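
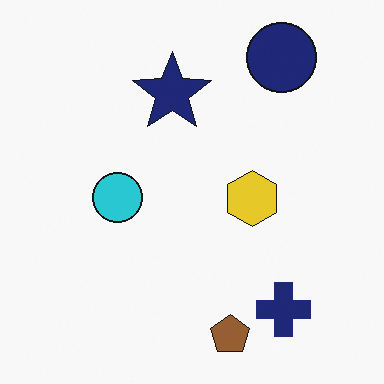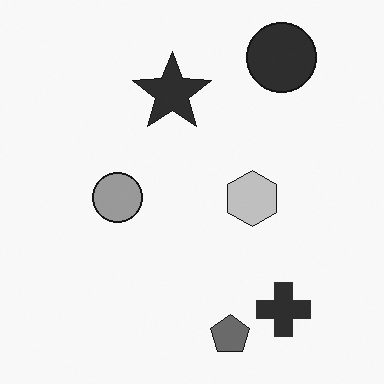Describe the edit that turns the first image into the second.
Converted to grayscale.

All color is removed — every shape is now a shade of grey.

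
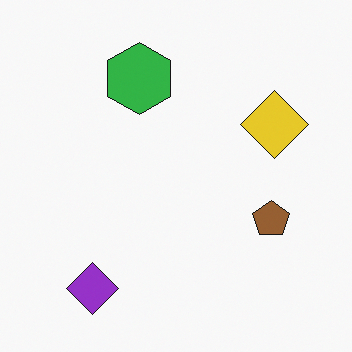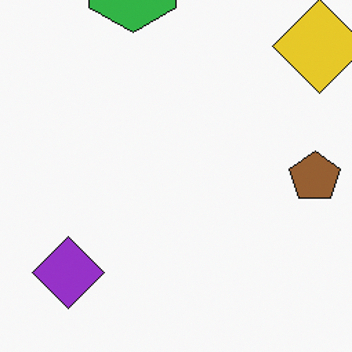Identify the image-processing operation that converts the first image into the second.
This is the original image cropped slightly and scaled back up.

The visible shapes are larger and the field of view is narrower; shapes near the original edges may be partly or wholly outside the frame — a crop-and-rescale.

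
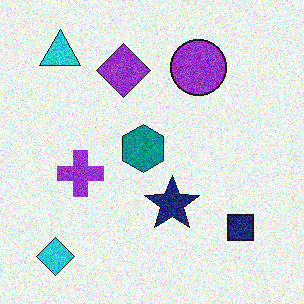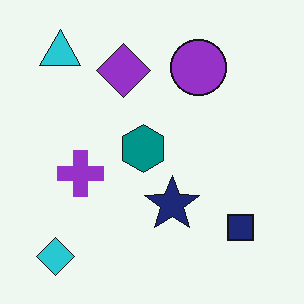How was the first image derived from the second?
This is the original image degraded with visible gaussian noise.

Random speckle covers the whole image, including the flat background.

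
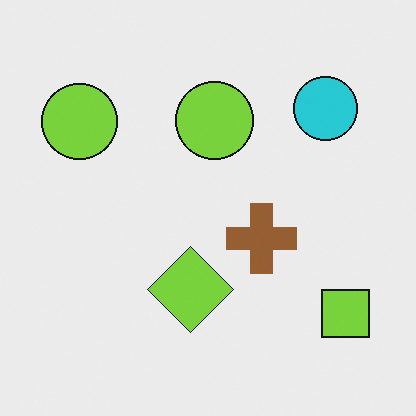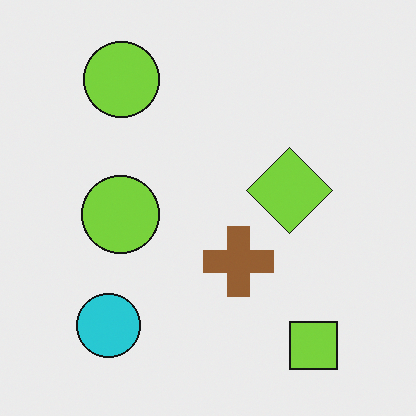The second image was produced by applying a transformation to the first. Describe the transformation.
The transformation is: transposed (reflected across the top-left ↔ bottom-right diagonal).

Shapes have swapped their row and column positions — what was in the top-right is now in the bottom-left — a diagonal reflection.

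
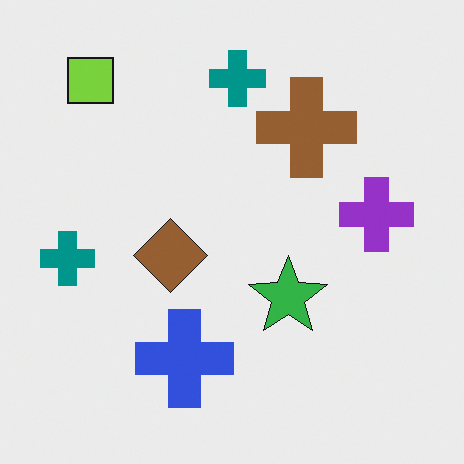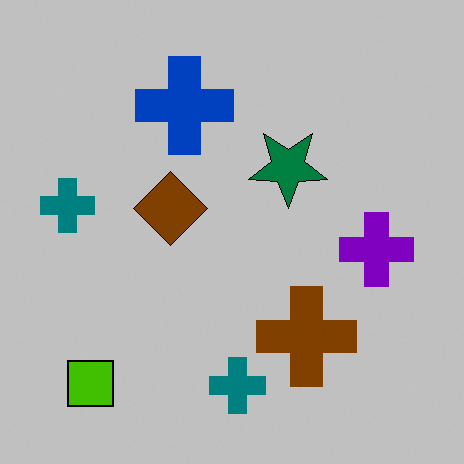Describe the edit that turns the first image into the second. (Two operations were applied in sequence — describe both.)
The second image is the first flipped vertically (top ↔ bottom), then heavily posterized to just a handful of flat colors.

The lime square is in the top-left of the first image and the bottom-left of the second — shapes on opposite sides of the horizontal midline have swapped in a mirror flip. Each flat color has snapped to a coarser quantized level — most visibly, the near-white background has dropped to a flat grey.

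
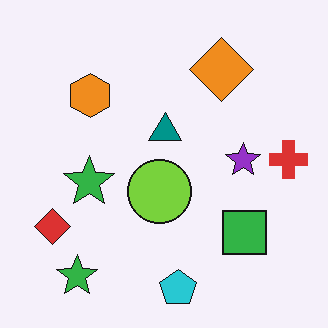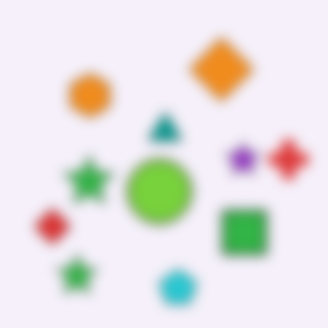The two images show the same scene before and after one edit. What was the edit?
This is the original image heavily blurred.

Shape edges and outlines are uniformly softened across the whole image.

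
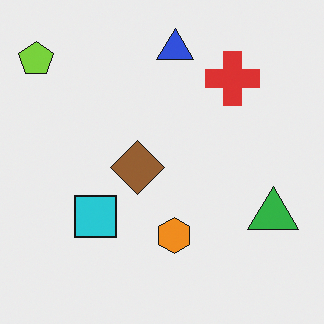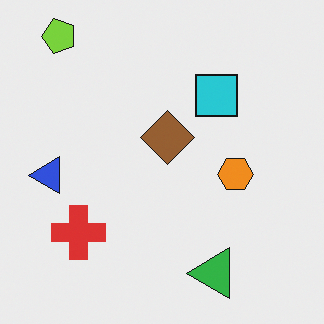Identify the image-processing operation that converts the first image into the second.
This is the original image transposed (reflected across the top-left ↔ bottom-right diagonal).

Shapes have swapped their row and column positions — what was in the top-right is now in the bottom-left — a diagonal reflection.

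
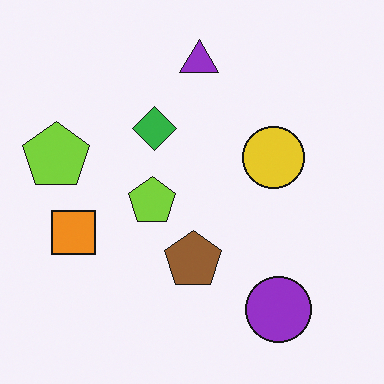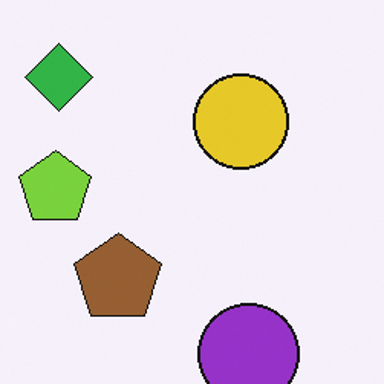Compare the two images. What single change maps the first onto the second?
It was cropped slightly and scaled back up.

The visible shapes are larger and the field of view is narrower; shapes near the original edges may be partly or wholly outside the frame — a crop-and-rescale.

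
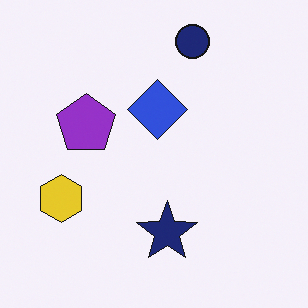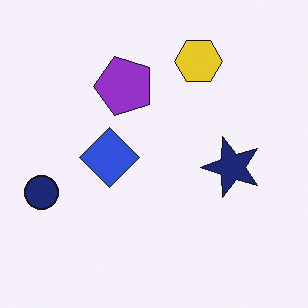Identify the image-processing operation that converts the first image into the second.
Transposed (reflected across the top-left ↔ bottom-right diagonal).

Shapes have swapped their row and column positions — what was in the top-right is now in the bottom-left — a diagonal reflection.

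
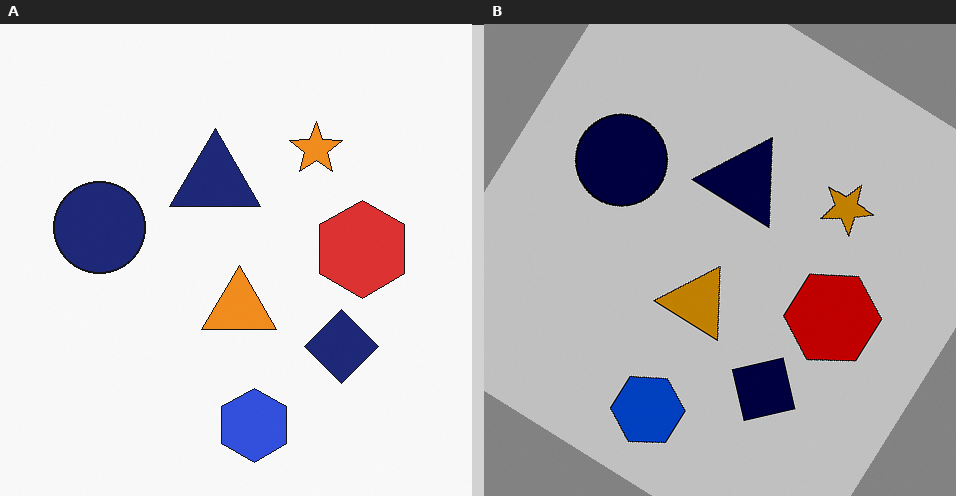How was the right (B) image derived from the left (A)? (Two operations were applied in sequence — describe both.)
The image was aggressively posterized, then rotated clockwise by a large amount — several tens of degrees.

Each flat color has snapped to a coarser quantized level — most visibly, the near-white background has dropped to a flat grey. Every shape is tilted by the same angle and the image corners show triangular fill wedges — a whole-image rotation by a non-right angle.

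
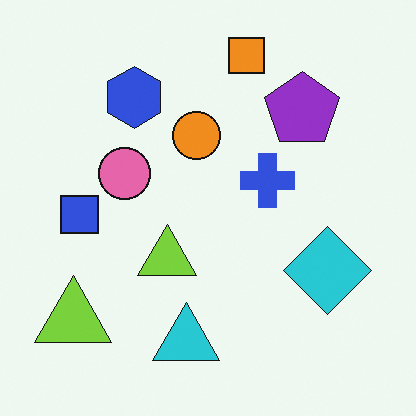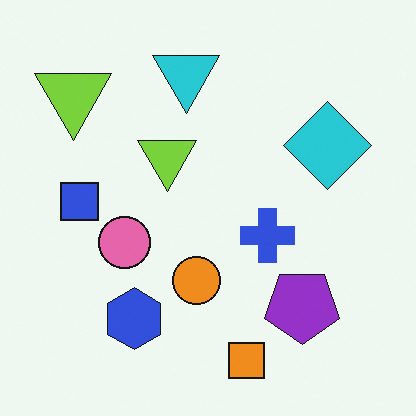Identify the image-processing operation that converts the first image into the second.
The image was flipped vertically (top ↔ bottom).

The orange square is in the top of the first image and the bottom of the second — shapes on opposite sides of the horizontal midline have swapped in a mirror flip.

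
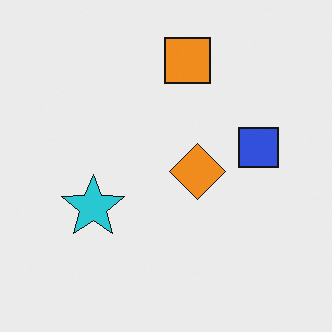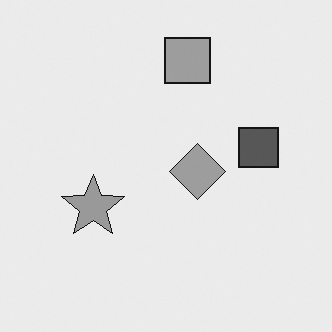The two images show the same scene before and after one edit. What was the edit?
The image was converted to grayscale.

All color is removed — every shape is now a shade of grey.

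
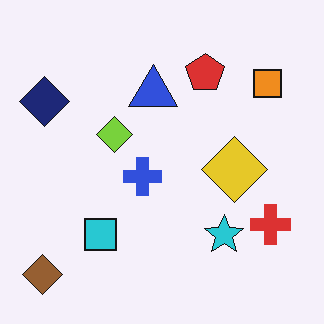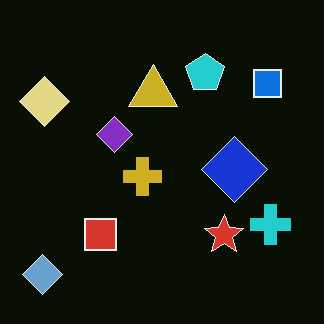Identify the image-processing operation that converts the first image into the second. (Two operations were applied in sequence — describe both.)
It was given moderate JPEG compression, then color-inverted (negative).

Blocky 8×8 compression artifacts appear around shape edges and the flat background shows ringing — characteristic JPEG degradation. The light background has become dark and every shape's color is its complement — a photographic negative.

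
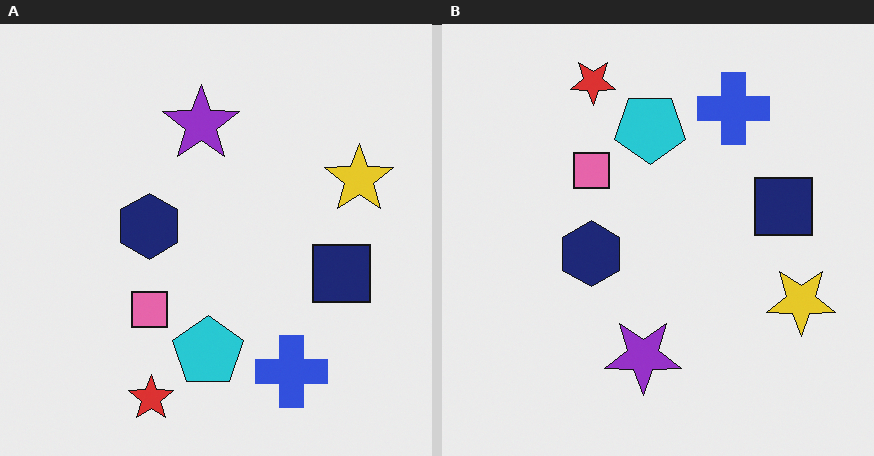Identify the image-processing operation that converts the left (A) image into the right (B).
Flipped vertically (top ↔ bottom).

The red star is in the bottom of the left (A) image and the top of the right (B) — shapes on opposite sides of the horizontal midline have swapped in a mirror flip.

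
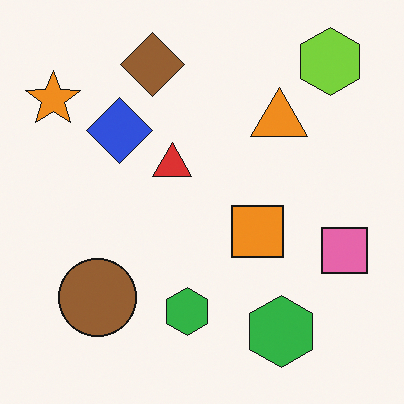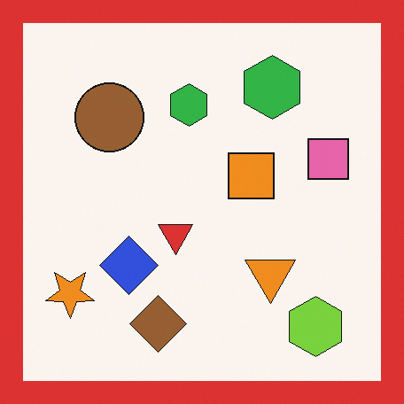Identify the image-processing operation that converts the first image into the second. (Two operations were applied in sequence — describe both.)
The transformation is: flipped vertically (top ↔ bottom), then framed with a red border.

The lime hexagon is in the top-right of the first image and the bottom-right of the second — shapes on opposite sides of the horizontal midline have swapped in a mirror flip. A solid red frame runs around the edge of the second image, with the content slightly shrunk inside it.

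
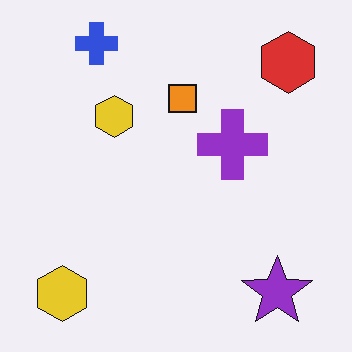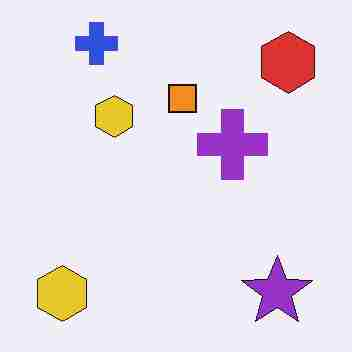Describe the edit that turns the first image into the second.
The second image is the first heavily JPEG-compressed with obvious blocking artifacts.

Blocky 8×8 compression artifacts appear around shape edges and the flat background shows ringing — characteristic JPEG degradation.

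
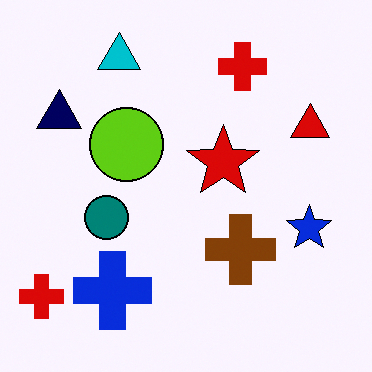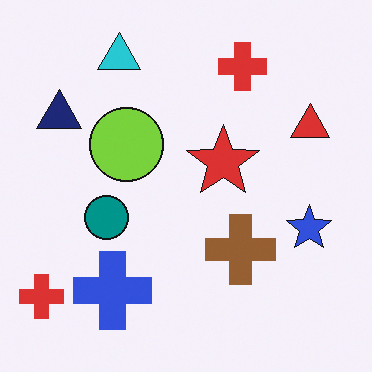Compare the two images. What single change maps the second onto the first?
Given slightly increased contrast.

Tones are pushed away from mid-grey across the whole image — a global contrast change.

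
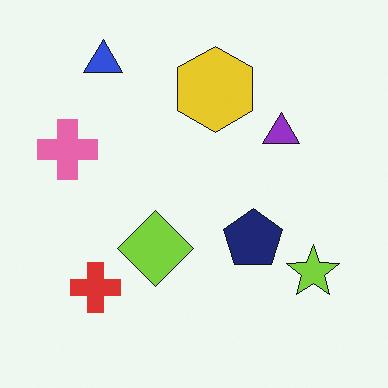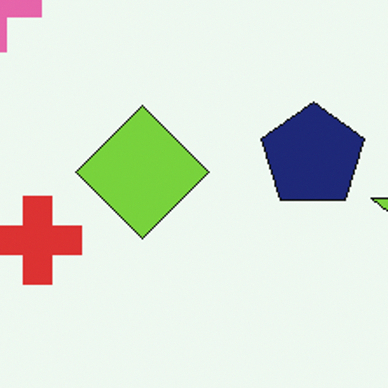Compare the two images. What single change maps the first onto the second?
The transformation is: cropped tightly and scaled back up.

The visible shapes are larger and the field of view is narrower; shapes near the original edges may be partly or wholly outside the frame — a crop-and-rescale.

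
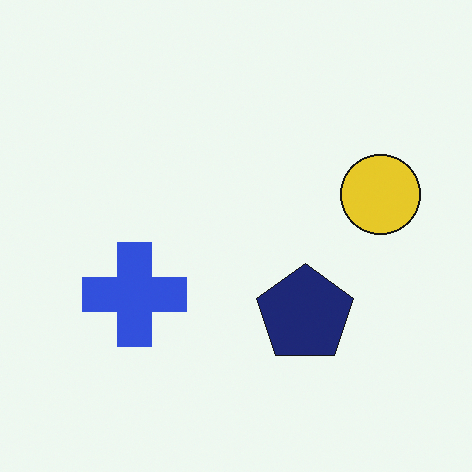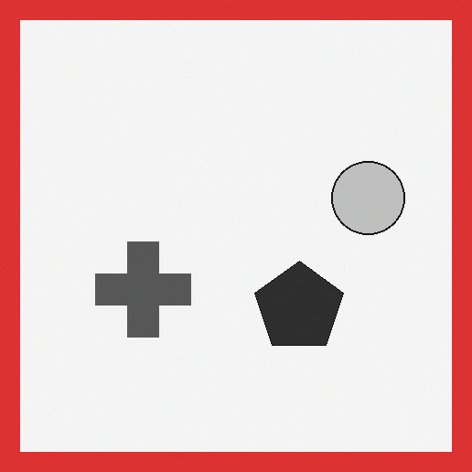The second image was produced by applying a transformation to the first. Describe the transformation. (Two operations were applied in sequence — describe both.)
The image was converted to grayscale, then framed with a red border.

All color is removed — every shape is now a shade of grey. A solid red frame runs around the edge of the second image, with the content slightly shrunk inside it.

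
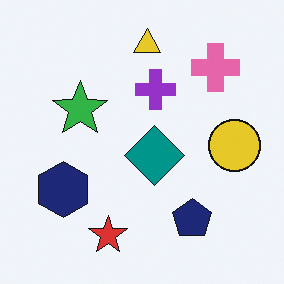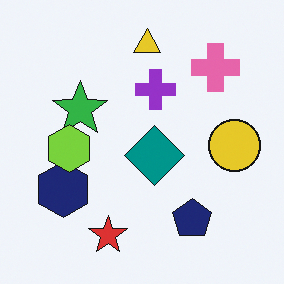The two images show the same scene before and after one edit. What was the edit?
Overlaid with an additional lime hexagon.

A lime hexagon appears in the second image that is absent from the first.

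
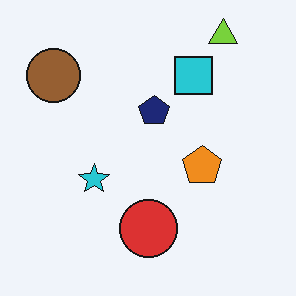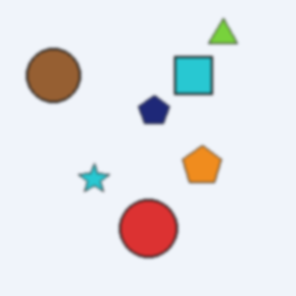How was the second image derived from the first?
The second image is the first lightly blurred.

Shape edges and outlines are uniformly softened across the whole image.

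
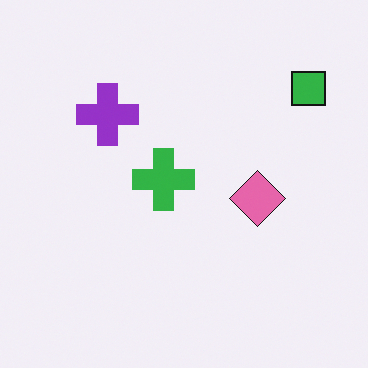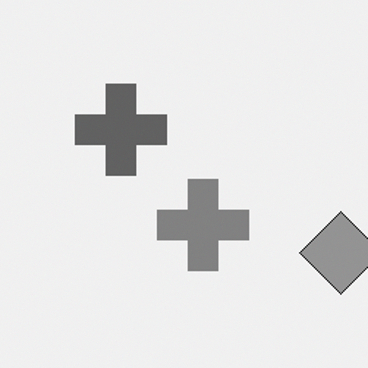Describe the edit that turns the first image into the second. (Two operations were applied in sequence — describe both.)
Converted to grayscale, then cropped slightly and scaled back up.

All color is removed — every shape is now a shade of grey. The visible shapes are larger and the field of view is narrower; shapes near the original edges may be partly or wholly outside the frame — a crop-and-rescale.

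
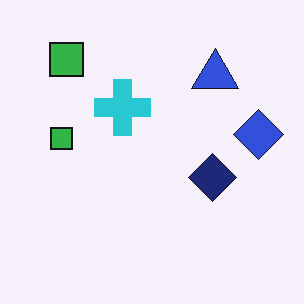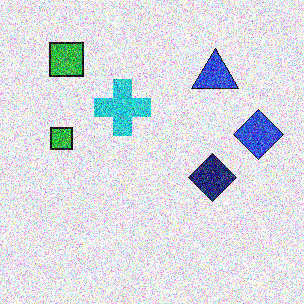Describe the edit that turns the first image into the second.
It was degraded with heavy additive noise.

Random speckle covers the whole image, including the flat background.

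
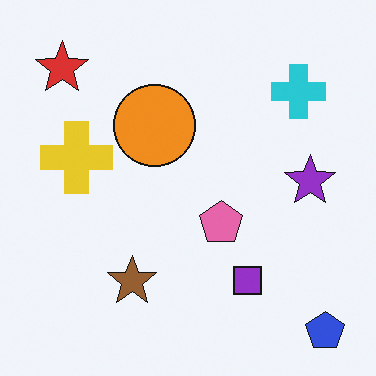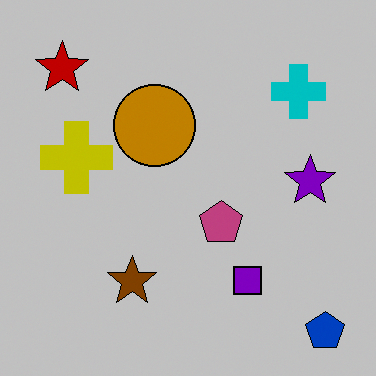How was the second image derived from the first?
The image was aggressively posterized.

Each flat color has snapped to a coarser quantized level — most visibly, the near-white background has dropped to a flat grey.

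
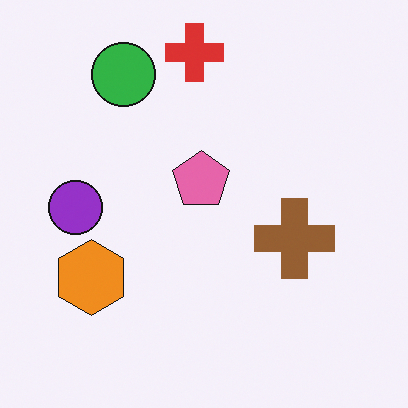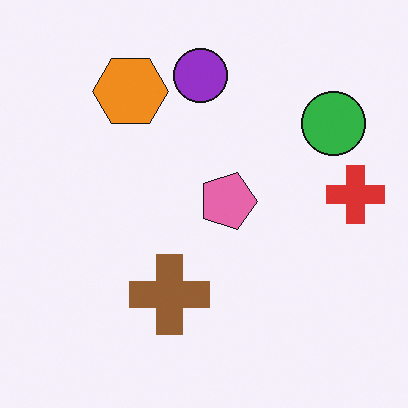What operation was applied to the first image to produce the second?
Rotated 90° clockwise.

The green circle sits in the top-left of the first image and the top-right of the second — consistent with a whole-image 90° clockwise rotation.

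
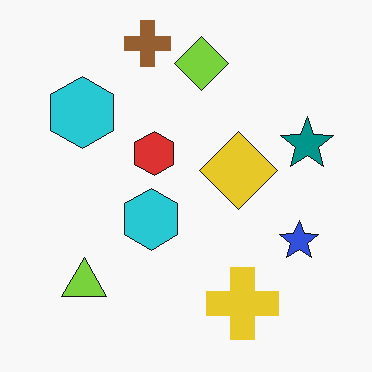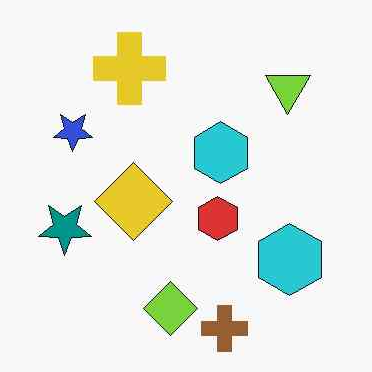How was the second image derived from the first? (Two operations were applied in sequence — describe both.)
The transformation is: JPEG-compressed with visible artifacts, then rotated 180°.

Blocky 8×8 compression artifacts appear around shape edges and the flat background shows ringing — characteristic JPEG degradation. The brown cross sits in the top of the first image and the bottom of the second — consistent with a whole-image 180° rotation.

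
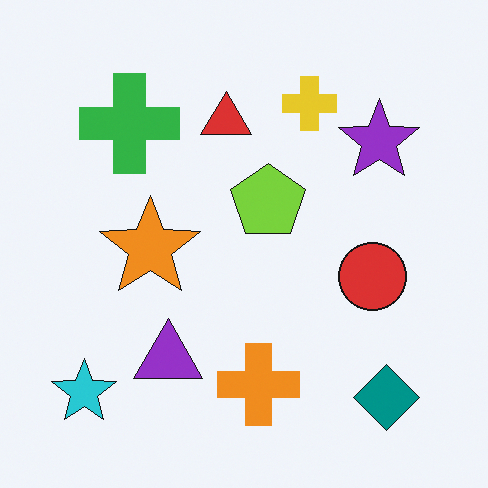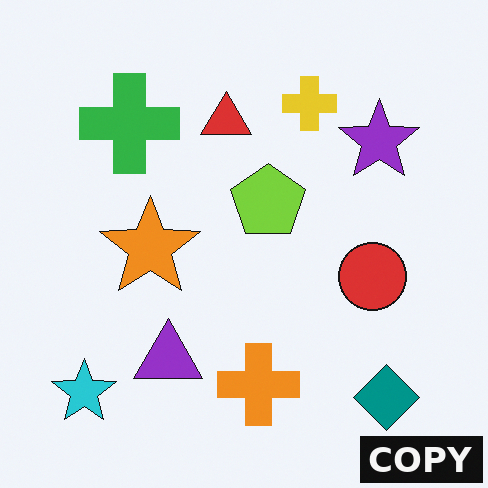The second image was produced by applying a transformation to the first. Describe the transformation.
This is the original image watermarked with the text "COPY" in the lower-right corner.

A dark label reading "COPY" appears in the lower-right corner.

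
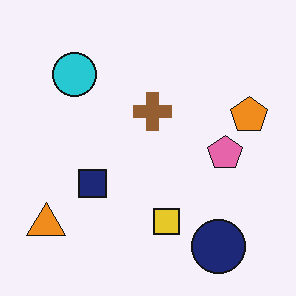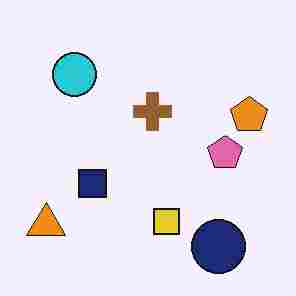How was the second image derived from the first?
Heavily JPEG-compressed with obvious blocking artifacts.

Blocky 8×8 compression artifacts appear around shape edges and the flat background shows ringing — characteristic JPEG degradation.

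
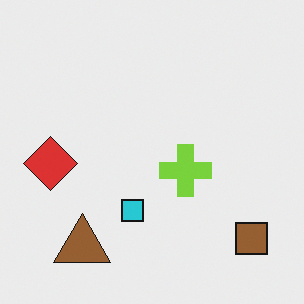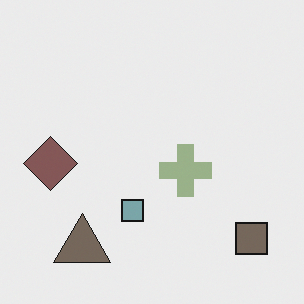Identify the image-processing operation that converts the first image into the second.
The transformation is: made much more muted (saturation change).

All colors are more muted and greyish — a global saturation change.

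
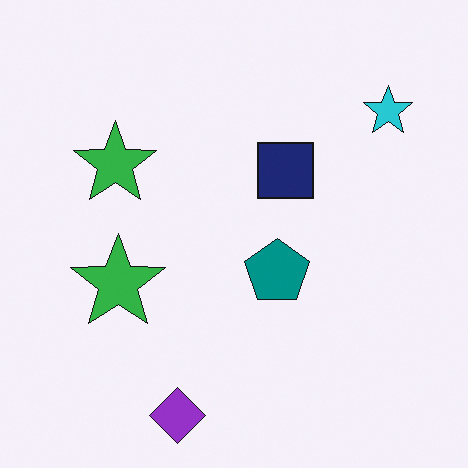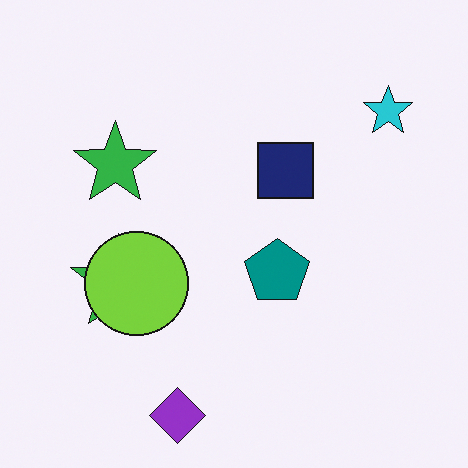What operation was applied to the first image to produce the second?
The second image is the first overlaid with an additional lime circle.

A lime circle appears in the second image that is absent from the first.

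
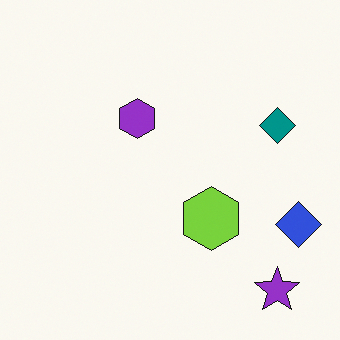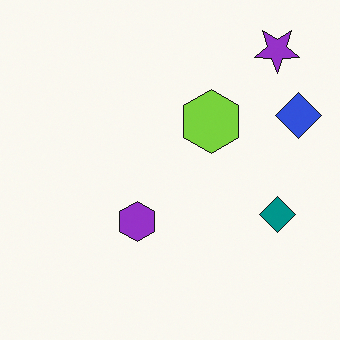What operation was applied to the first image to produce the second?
Flipped vertically (top ↔ bottom).

The purple star is in the bottom-right of the first image and the top-right of the second — shapes on opposite sides of the horizontal midline have swapped in a mirror flip.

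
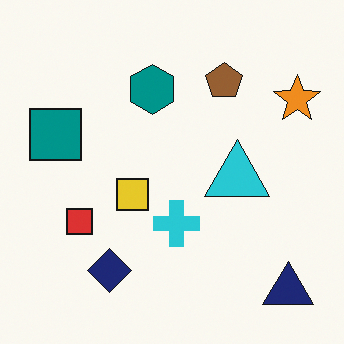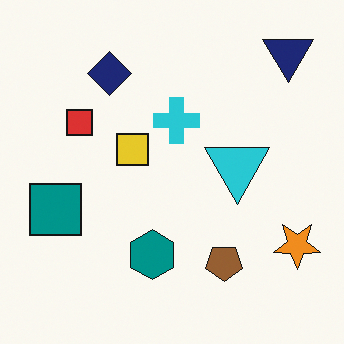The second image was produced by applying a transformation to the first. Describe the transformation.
The transformation is: flipped vertically (top ↔ bottom).

The navy triangle is in the bottom-right of the first image and the top-right of the second — shapes on opposite sides of the horizontal midline have swapped in a mirror flip.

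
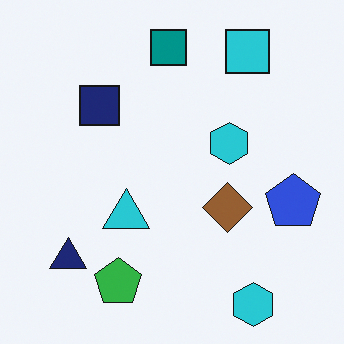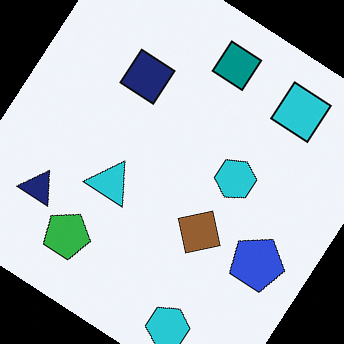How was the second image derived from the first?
The second image is the first rotated clockwise by a large amount — several tens of degrees.

Every shape is tilted by the same angle and the image corners show triangular fill wedges — a whole-image rotation by a non-right angle.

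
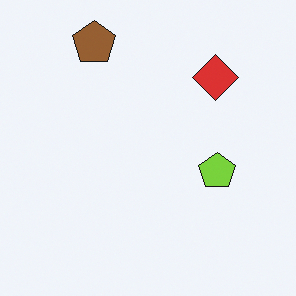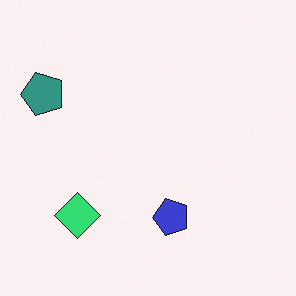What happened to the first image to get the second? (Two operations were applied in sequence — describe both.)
This is the original image hue-shifted by a moderate amount, then transposed (reflected across the top-left ↔ bottom-right diagonal).

Every shape's color has rotated by the same amount around the hue wheel — a uniform hue shift. Shapes have swapped their row and column positions — what was in the top-right is now in the bottom-left — a diagonal reflection.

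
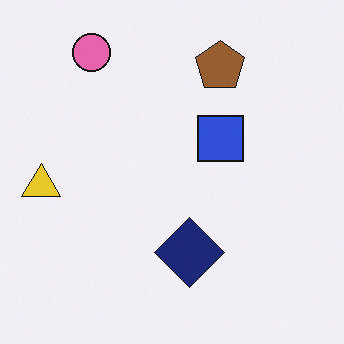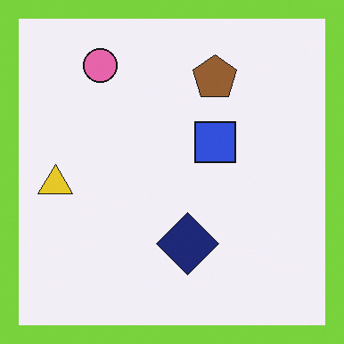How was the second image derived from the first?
The second image is the first framed with a lime border.

A solid lime frame runs around the edge of the second image, with the content slightly shrunk inside it.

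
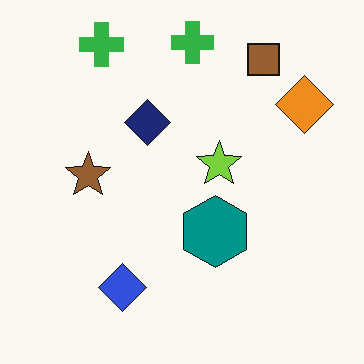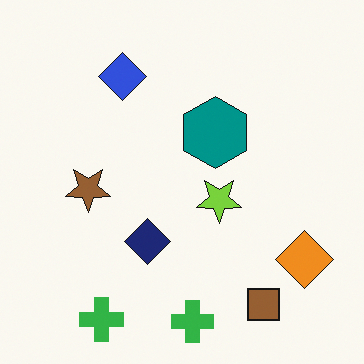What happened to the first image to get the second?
The image was flipped vertically (top ↔ bottom).

The brown square is in the top-right of the first image and the bottom-right of the second — shapes on opposite sides of the horizontal midline have swapped in a mirror flip.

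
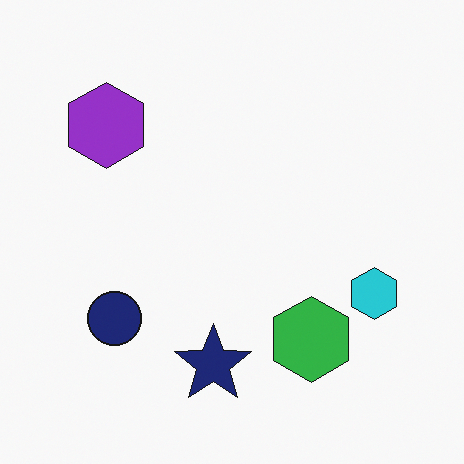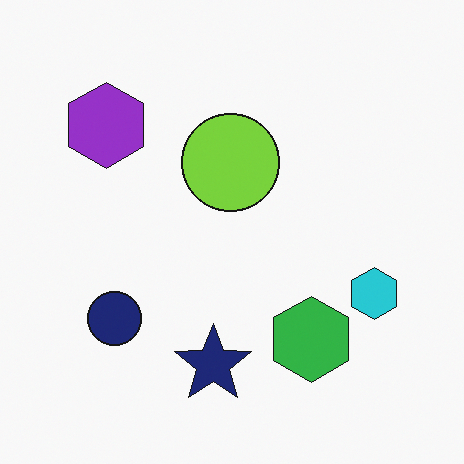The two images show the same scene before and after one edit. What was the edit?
Overlaid with an additional lime circle.

A lime circle appears in the second image that is absent from the first.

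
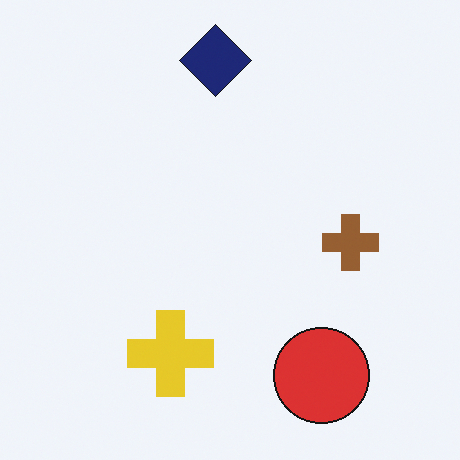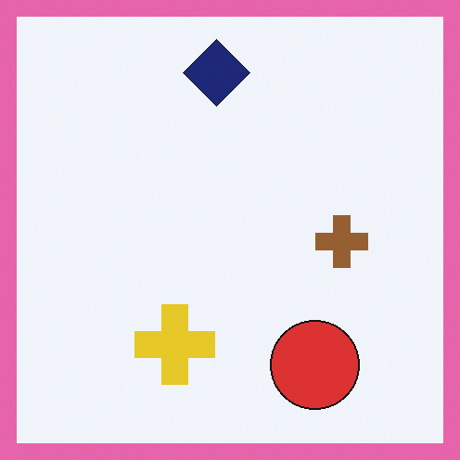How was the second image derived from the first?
The transformation is: framed with a pink border.

A solid pink frame runs around the edge of the second image, with the content slightly shrunk inside it.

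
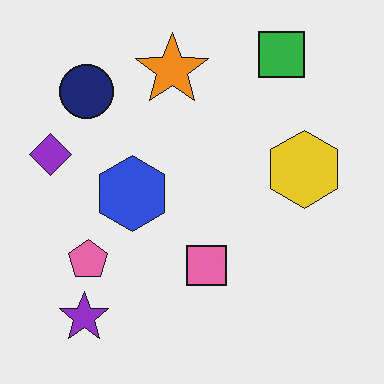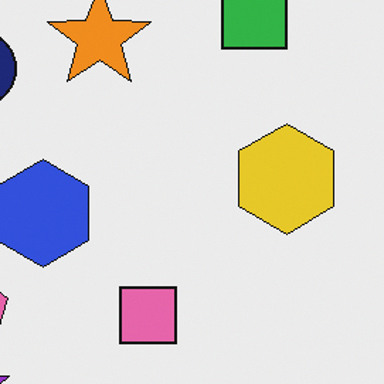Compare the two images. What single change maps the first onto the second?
Cropped slightly and scaled back up.

The visible shapes are larger and the field of view is narrower; shapes near the original edges may be partly or wholly outside the frame — a crop-and-rescale.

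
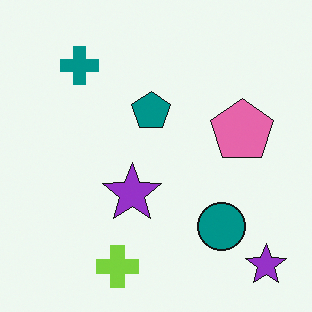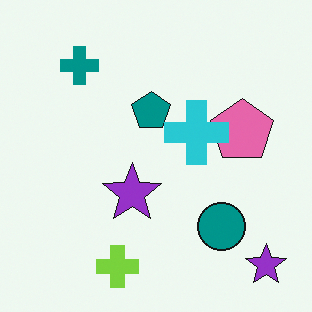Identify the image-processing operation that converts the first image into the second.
The image was overlaid with an additional cyan cross.

A cyan cross appears in the second image that is absent from the first.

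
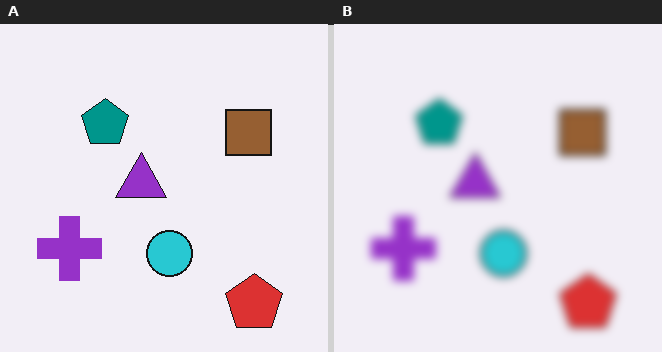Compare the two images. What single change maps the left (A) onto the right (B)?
Noticeably gaussian-blurred.

Shape edges and outlines are uniformly softened across the whole image.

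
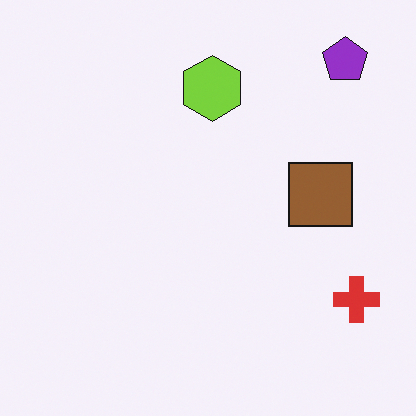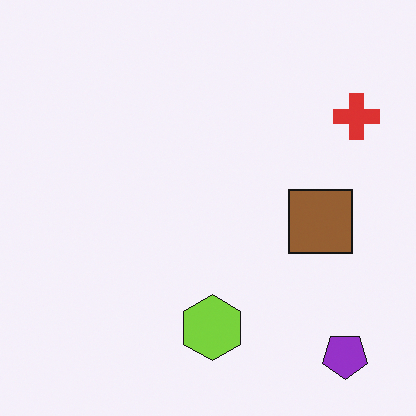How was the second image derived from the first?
Flipped vertically (top ↔ bottom).

The purple pentagon is in the top-right of the first image and the bottom-right of the second — shapes on opposite sides of the horizontal midline have swapped in a mirror flip.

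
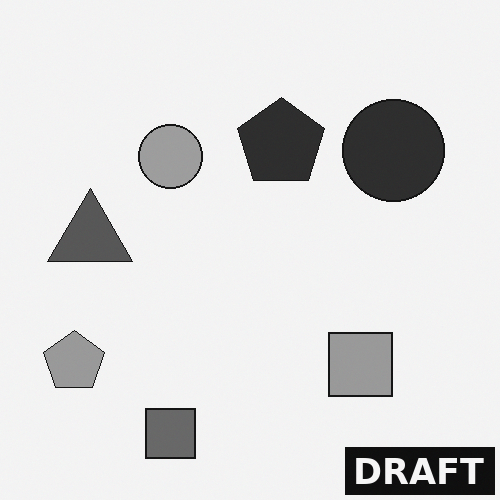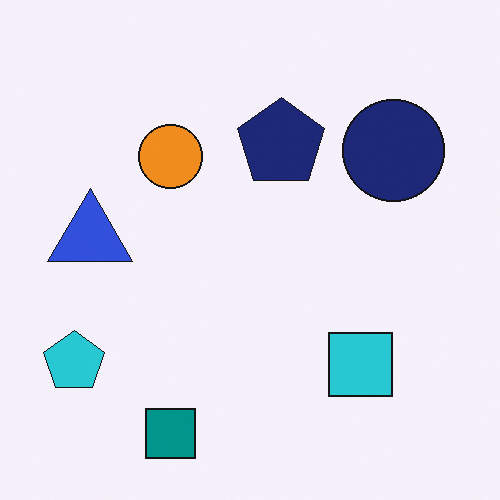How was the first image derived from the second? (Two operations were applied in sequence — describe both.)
The first image is the second converted to grayscale, then watermarked with the text "DRAFT" in the lower-right corner.

All color is removed — every shape is now a shade of grey. A dark label reading "DRAFT" appears in the lower-right corner.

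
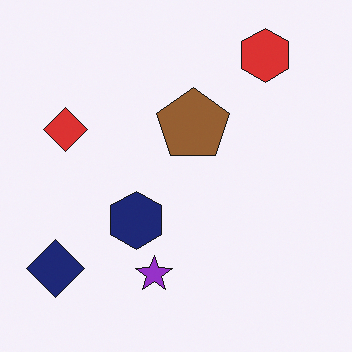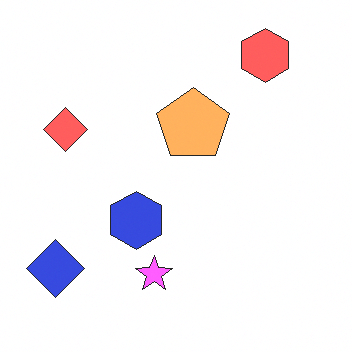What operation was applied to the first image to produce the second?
Noticeably brightened.

Every pixel — background and shapes alike — is uniformly brightened.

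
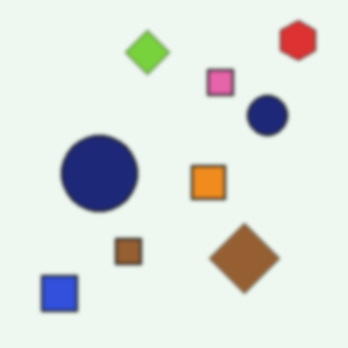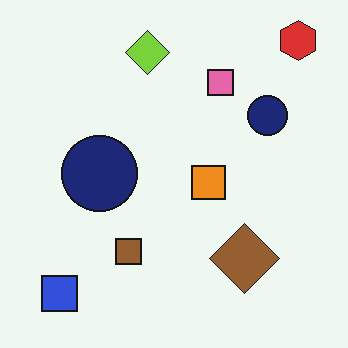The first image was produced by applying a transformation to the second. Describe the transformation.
It was given a subtle gaussian blur.

Shape edges and outlines are uniformly softened across the whole image.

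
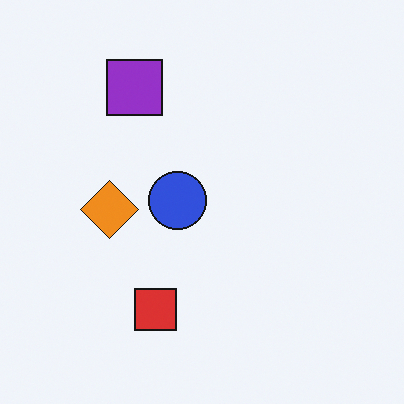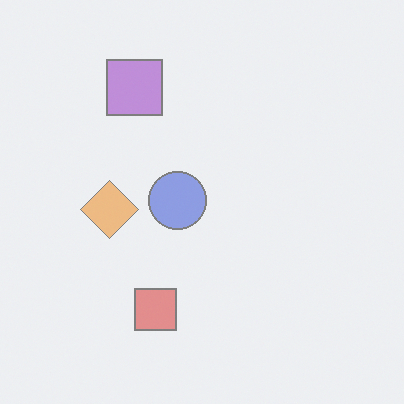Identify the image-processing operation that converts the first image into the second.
Given much lower contrast.

Tones are pushed toward mid-grey across the whole image — a global contrast change.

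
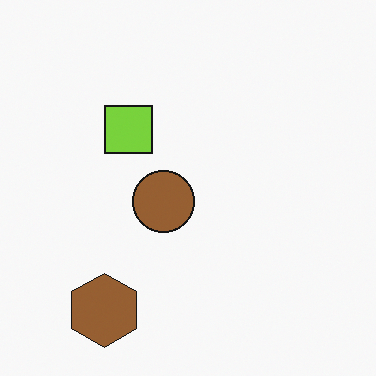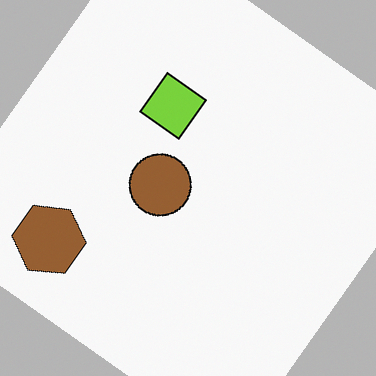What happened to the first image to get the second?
The second image is the first rotated clockwise by a large amount — several tens of degrees.

Every shape is tilted by the same angle and the image corners show triangular fill wedges — a whole-image rotation by a non-right angle.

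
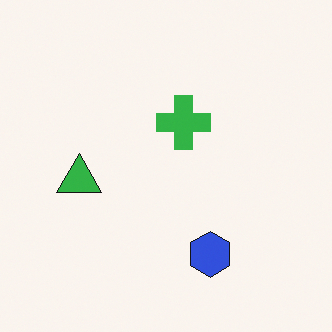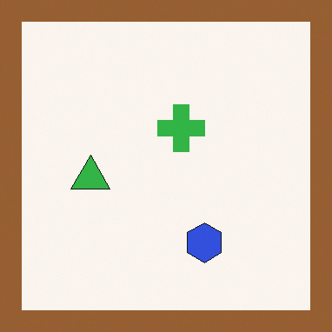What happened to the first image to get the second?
The image was framed with a brown border.

A solid brown frame runs around the edge of the second image, with the content slightly shrunk inside it.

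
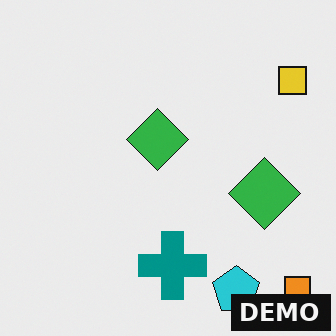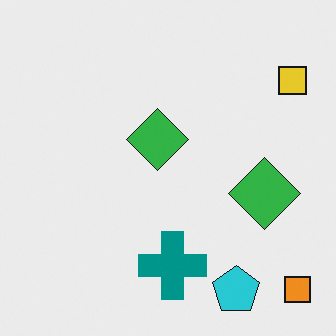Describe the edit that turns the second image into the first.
The first image is the second watermarked with the text "DEMO" in the lower-right corner.

A dark label reading "DEMO" appears in the lower-right corner.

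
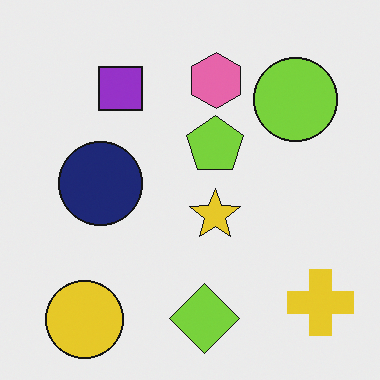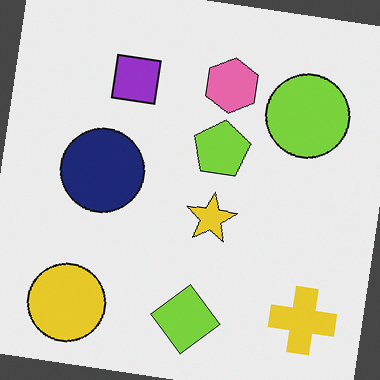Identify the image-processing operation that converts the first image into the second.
The second image is the first rotated clockwise by a small amount.

Every shape is tilted by the same angle and the image corners show triangular fill wedges — a whole-image rotation by a non-right angle.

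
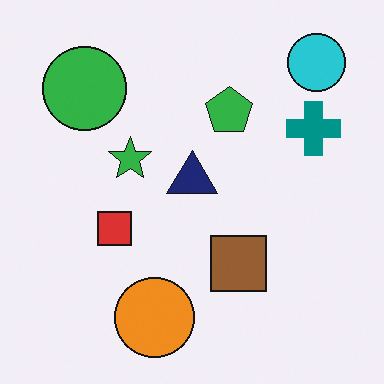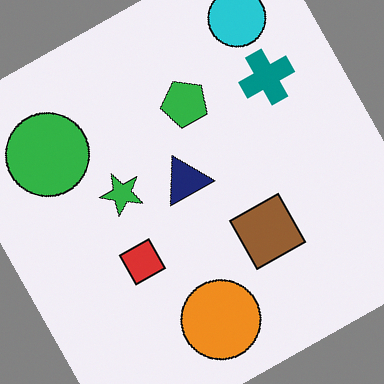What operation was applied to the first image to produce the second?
Rotated counter-clockwise by a moderate amount.

Every shape is tilted by the same angle and the image corners show triangular fill wedges — a whole-image rotation by a non-right angle.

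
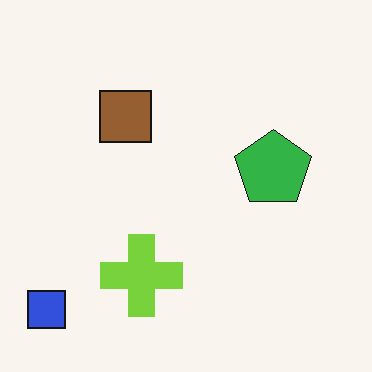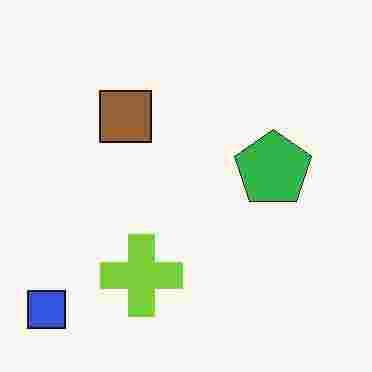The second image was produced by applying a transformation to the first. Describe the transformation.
The image was heavily JPEG-compressed with obvious blocking artifacts.

Blocky 8×8 compression artifacts appear around shape edges and the flat background shows ringing — characteristic JPEG degradation.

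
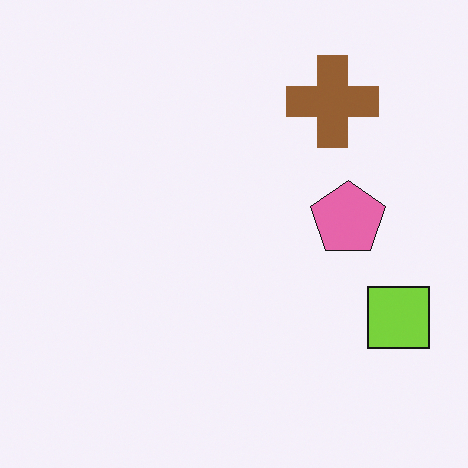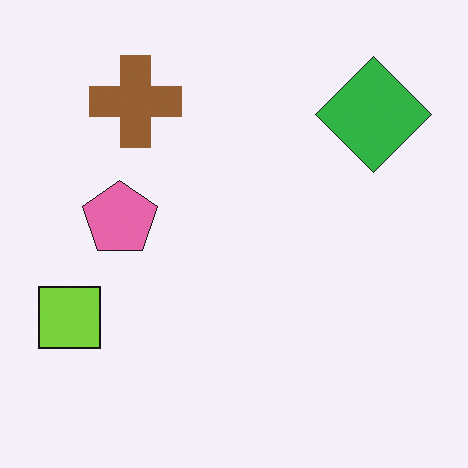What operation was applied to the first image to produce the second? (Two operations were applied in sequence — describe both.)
The second image is the first flipped horizontally (left ↔ right), then overlaid with an additional green diamond.

The lime square is in the bottom-right of the first image and the bottom-left of the second — shapes on opposite sides of the vertical midline have swapped in a mirror flip. A green diamond appears in the second image that is absent from the first.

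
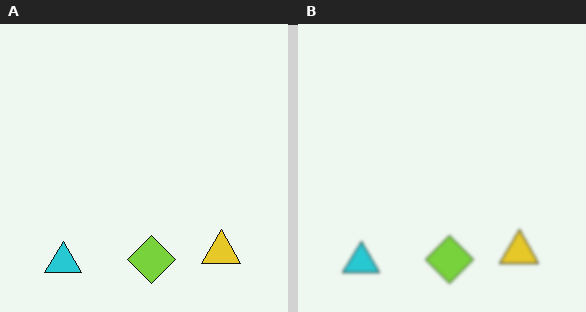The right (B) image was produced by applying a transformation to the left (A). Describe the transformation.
It was given a subtle gaussian blur.

Shape edges and outlines are uniformly softened across the whole image.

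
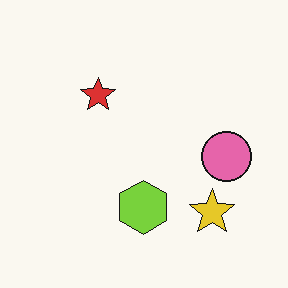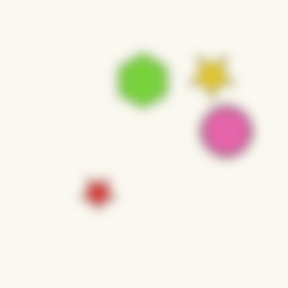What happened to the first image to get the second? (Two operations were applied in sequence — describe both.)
It was heavily blurred, then flipped vertically (top ↔ bottom).

Shape edges and outlines are uniformly softened across the whole image. The yellow star is in the bottom-right of the first image and the top-right of the second — shapes on opposite sides of the horizontal midline have swapped in a mirror flip.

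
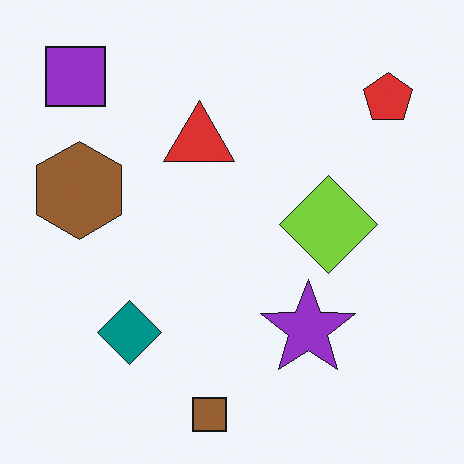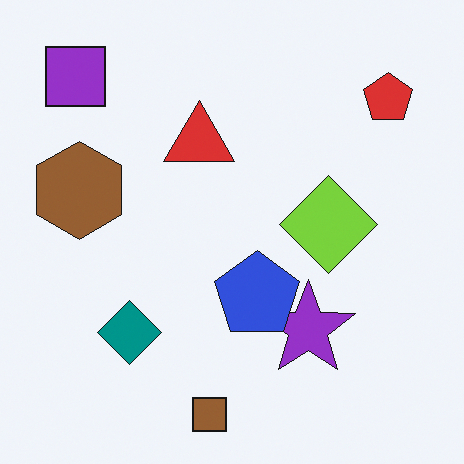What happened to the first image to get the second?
The second image is the first overlaid with an additional blue pentagon.

A blue pentagon appears in the second image that is absent from the first.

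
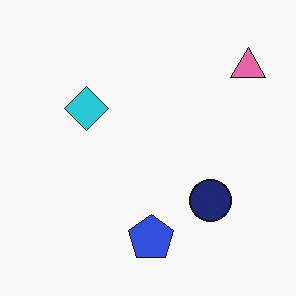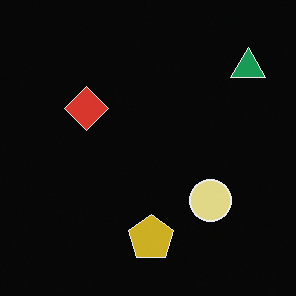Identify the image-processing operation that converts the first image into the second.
It was color-inverted (negative).

The light background has become dark and every shape's color is its complement — a photographic negative.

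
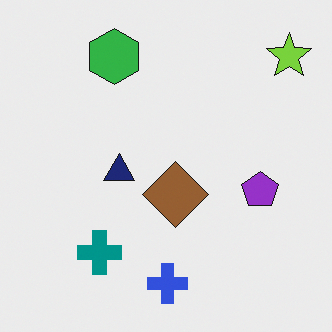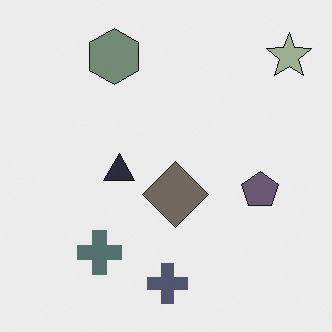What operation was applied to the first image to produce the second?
The second image is the first made much more muted (saturation change).

All colors are more muted and greyish — a global saturation change.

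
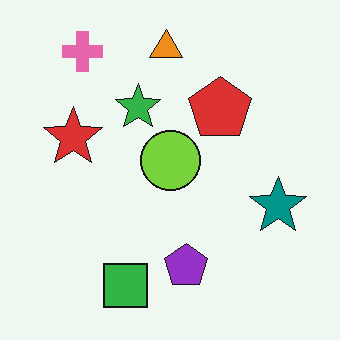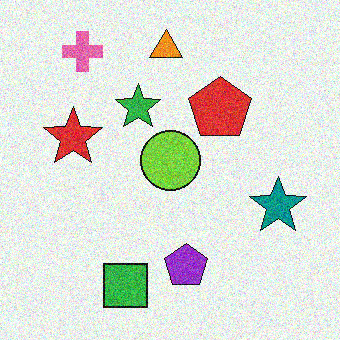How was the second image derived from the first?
Degraded with moderate additive noise.

Random speckle covers the whole image, including the flat background.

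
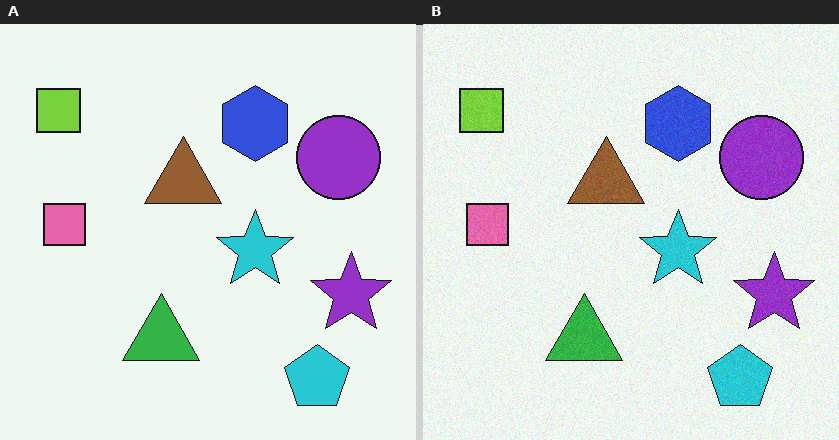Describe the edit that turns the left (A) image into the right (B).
It was degraded with light additive noise.

Random speckle covers the whole image, including the flat background.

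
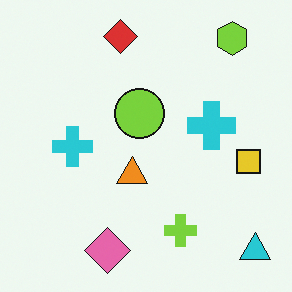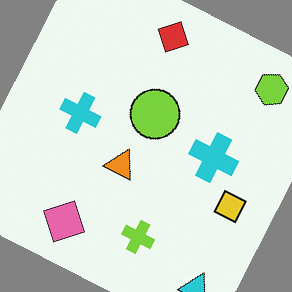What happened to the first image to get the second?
Rotated clockwise by a moderate amount.

Every shape is tilted by the same angle and the image corners show triangular fill wedges — a whole-image rotation by a non-right angle.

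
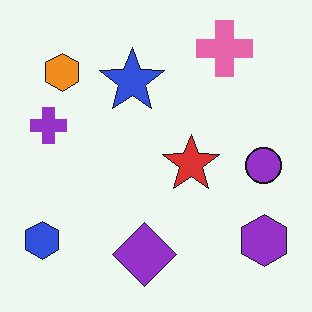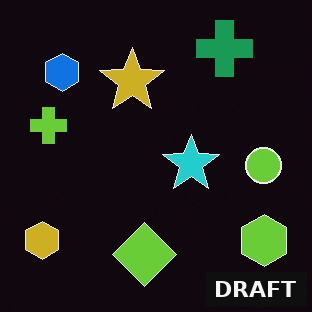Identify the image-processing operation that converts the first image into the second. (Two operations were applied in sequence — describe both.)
The second image is the first color-inverted (negative), then watermarked with the text "DRAFT" in the lower-right corner.

The light background has become dark and every shape's color is its complement — a photographic negative. A dark label reading "DRAFT" appears in the lower-right corner.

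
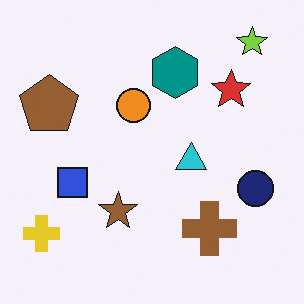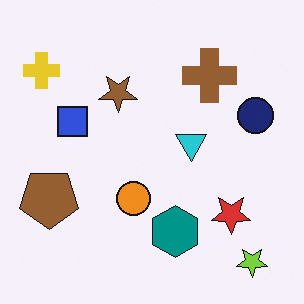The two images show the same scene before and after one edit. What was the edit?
Flipped vertically (top ↔ bottom).

The lime star is in the top-right of the first image and the bottom-right of the second — shapes on opposite sides of the horizontal midline have swapped in a mirror flip.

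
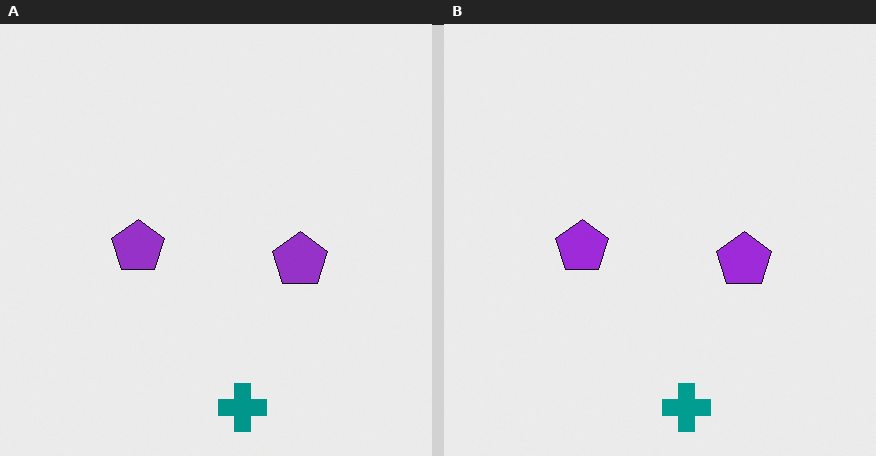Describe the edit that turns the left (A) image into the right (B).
This is the original image slightly oversaturated.

All colors are more vivid — a global saturation change.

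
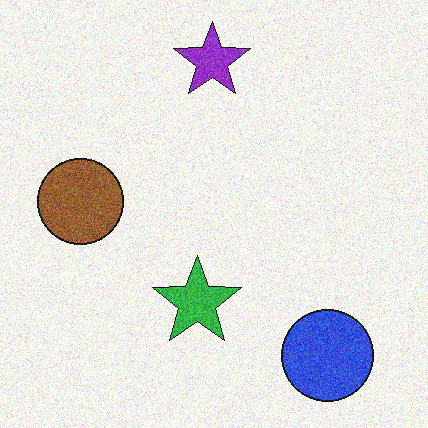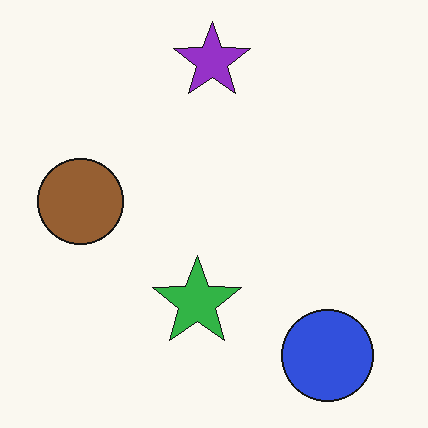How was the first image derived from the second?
The transformation is: degraded with visible gaussian noise.

Random speckle covers the whole image, including the flat background.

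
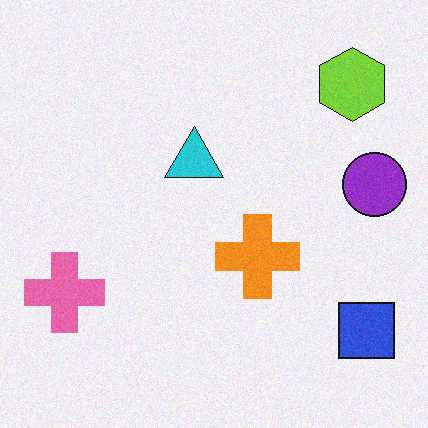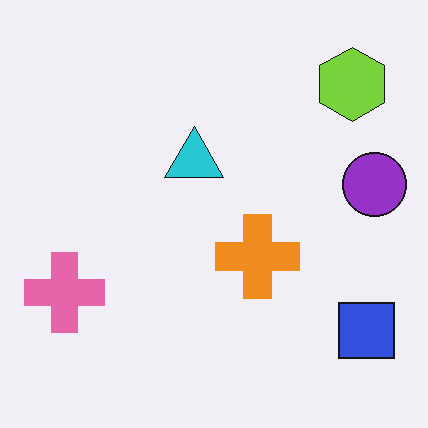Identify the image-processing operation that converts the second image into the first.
The first image is the second degraded with a light layer of grain.

Random speckle covers the whole image, including the flat background.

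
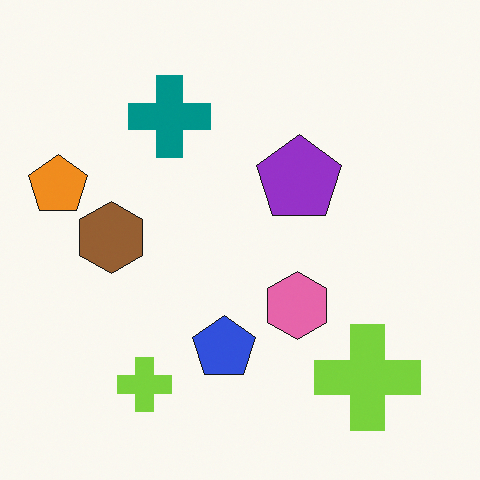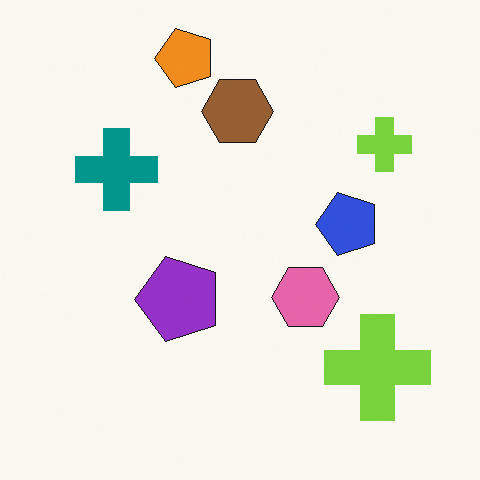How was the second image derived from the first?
The transformation is: transposed (reflected across the top-left ↔ bottom-right diagonal).

Shapes have swapped their row and column positions — what was in the top-right is now in the bottom-left — a diagonal reflection.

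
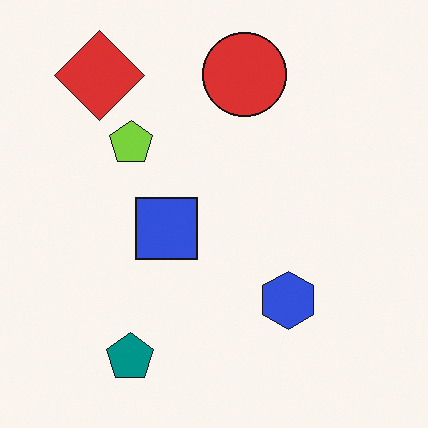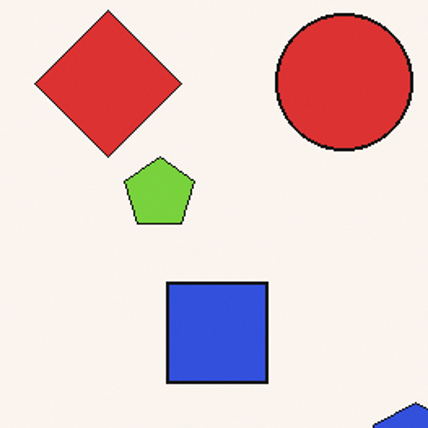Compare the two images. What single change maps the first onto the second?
This is the original image cropped to a noticeably smaller region and rescaled.

The visible shapes are larger and the field of view is narrower; shapes near the original edges may be partly or wholly outside the frame — a crop-and-rescale.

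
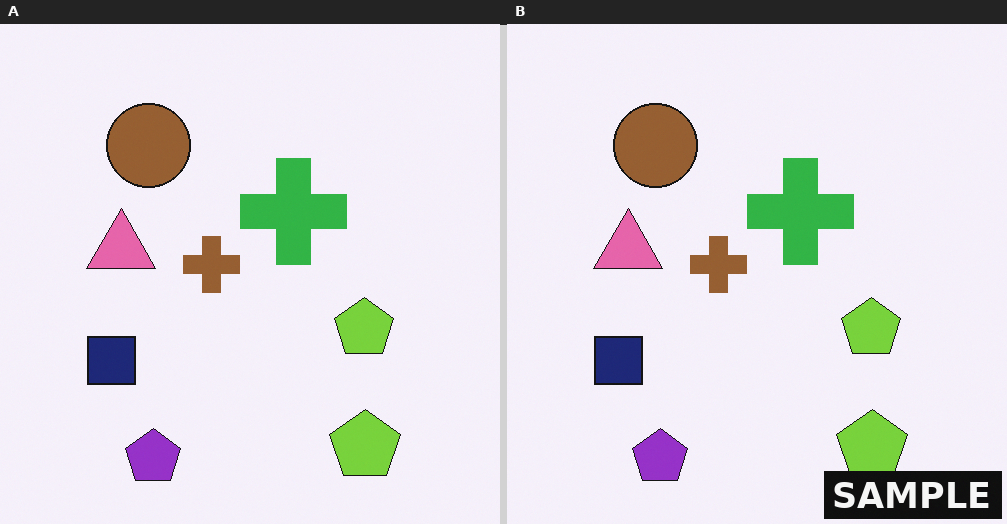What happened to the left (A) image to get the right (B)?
Watermarked with the text "SAMPLE" in the lower-right corner.

A dark label reading "SAMPLE" appears in the lower-right corner.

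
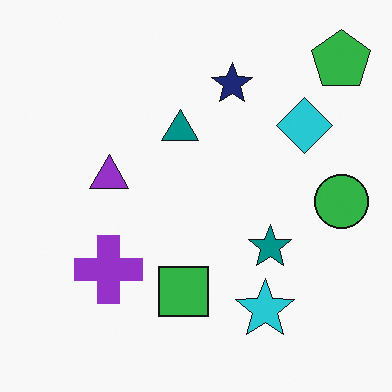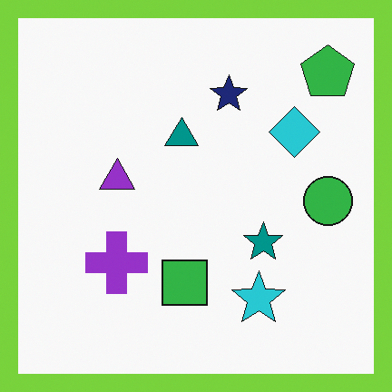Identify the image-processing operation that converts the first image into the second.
The transformation is: framed with a lime border.

A solid lime frame runs around the edge of the second image, with the content slightly shrunk inside it.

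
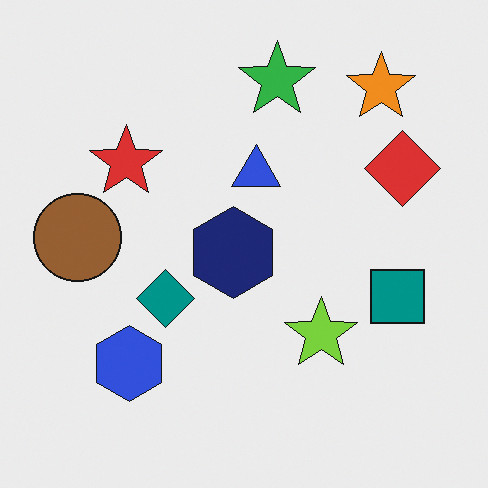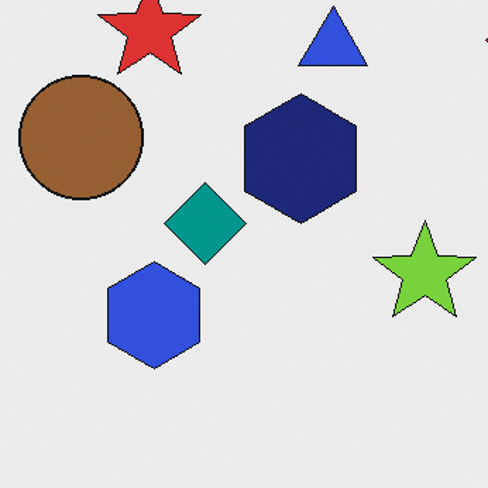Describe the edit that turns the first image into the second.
Cropped to a modestly smaller region and rescaled.

The visible shapes are larger and the field of view is narrower; shapes near the original edges may be partly or wholly outside the frame — a crop-and-rescale.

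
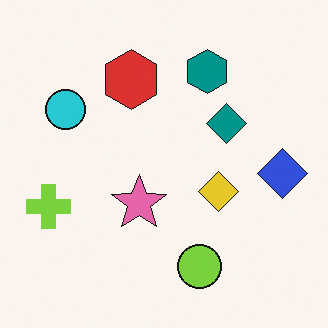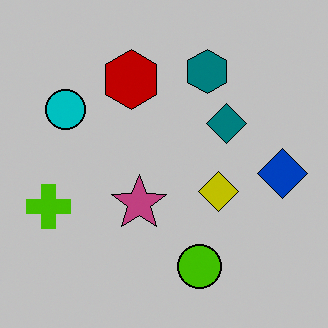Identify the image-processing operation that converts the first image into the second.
The second image is the first heavily posterized to just a handful of flat colors.

Each flat color has snapped to a coarser quantized level — most visibly, the near-white background has dropped to a flat grey.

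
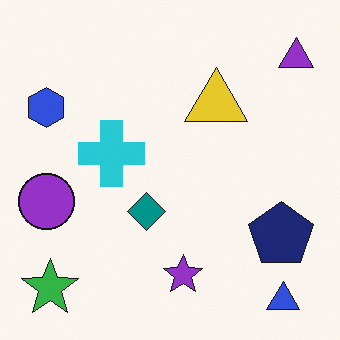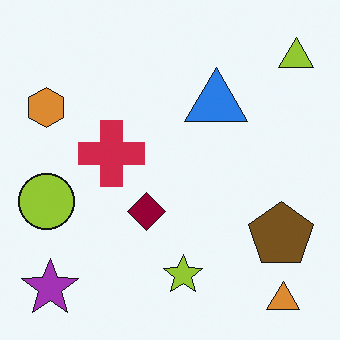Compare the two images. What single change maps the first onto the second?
The second image is the first hue-shifted through roughly half the color wheel.

Every shape's color has rotated by the same amount around the hue wheel — a uniform hue shift.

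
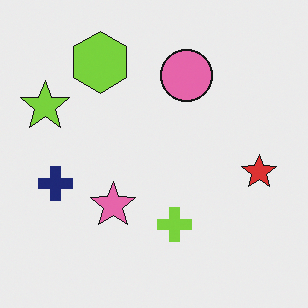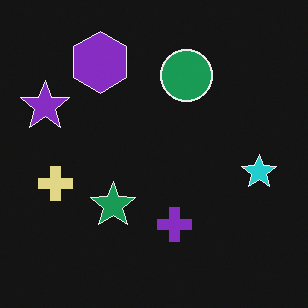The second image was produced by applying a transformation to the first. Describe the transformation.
The second image is the first color-inverted (negative).

The light background has become dark and every shape's color is its complement — a photographic negative.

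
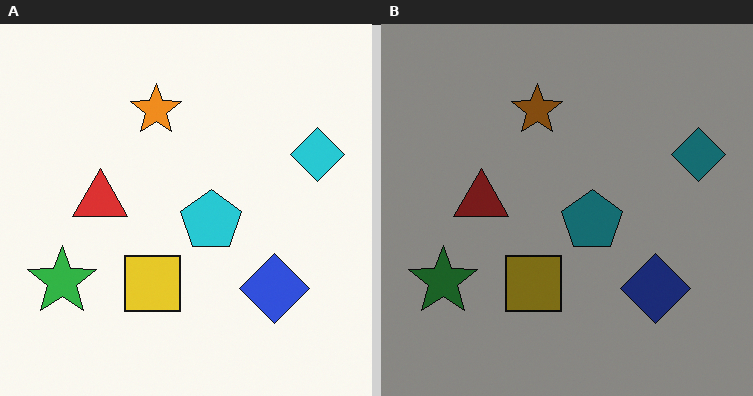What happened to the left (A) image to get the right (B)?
The image was substantially darkened.

Every pixel — background and shapes alike — is uniformly darkened.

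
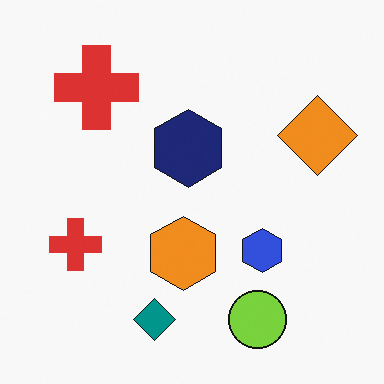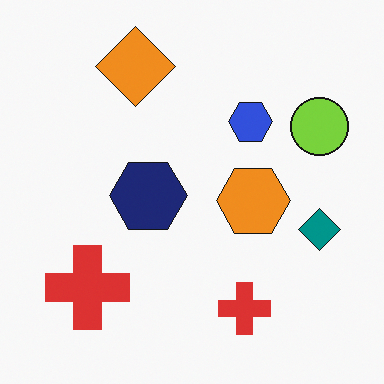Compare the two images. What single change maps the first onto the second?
It was rotated 90° counter-clockwise.

The lime circle sits in the bottom-right of the first image and the top-right of the second — consistent with a whole-image 90° counter-clockwise rotation.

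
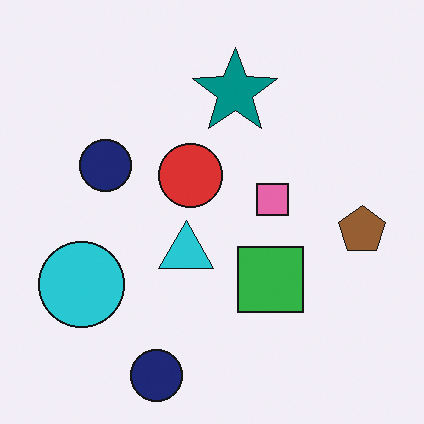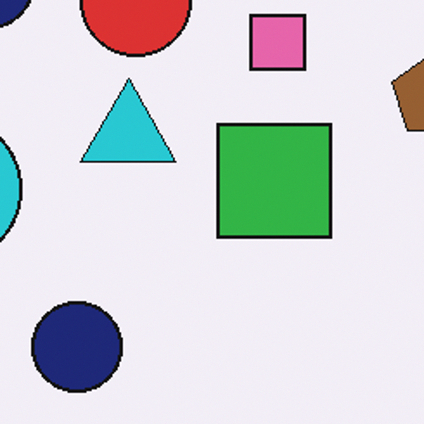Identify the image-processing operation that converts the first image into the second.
The transformation is: cropped tightly and scaled back up.

The visible shapes are larger and the field of view is narrower; shapes near the original edges may be partly or wholly outside the frame — a crop-and-rescale.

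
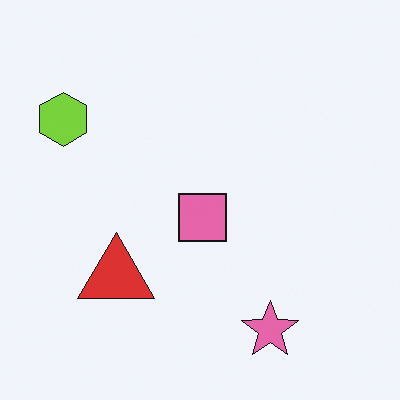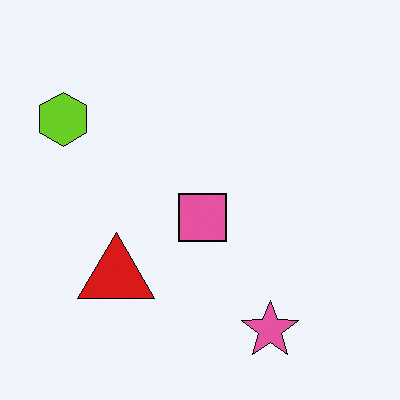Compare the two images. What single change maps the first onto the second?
Given slightly increased contrast.

Tones are pushed away from mid-grey across the whole image — a global contrast change.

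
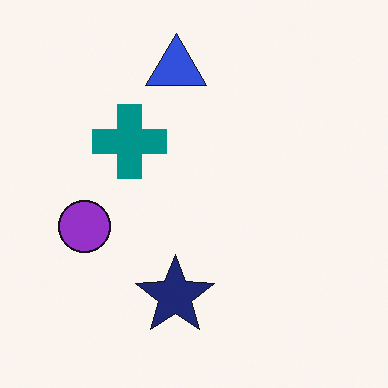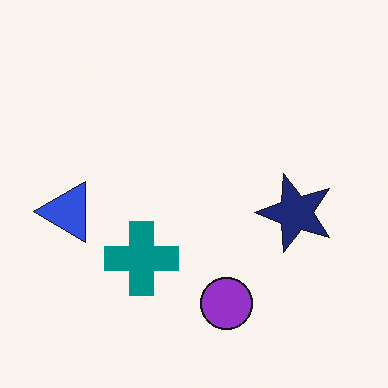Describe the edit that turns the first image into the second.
The transformation is: rotated 90° counter-clockwise.

The blue triangle sits in the top of the first image and the left of the second — consistent with a whole-image 90° counter-clockwise rotation.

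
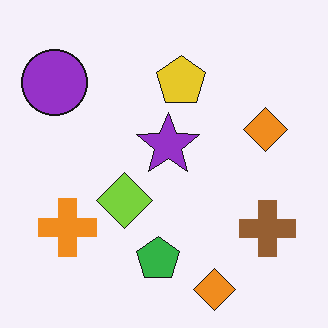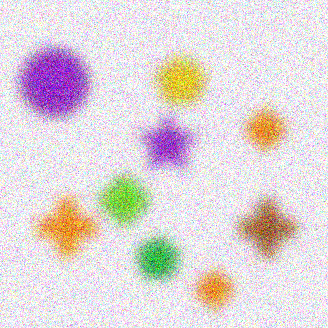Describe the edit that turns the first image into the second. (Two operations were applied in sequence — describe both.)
The second image is the first strongly gaussian-blurred, then degraded with heavy additive noise.

Shape edges and outlines are uniformly softened across the whole image. Random speckle covers the whole image, including the flat background.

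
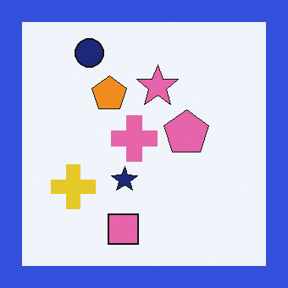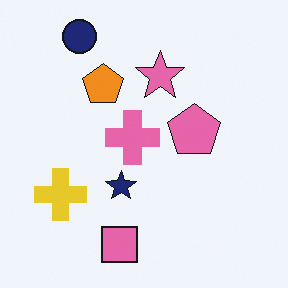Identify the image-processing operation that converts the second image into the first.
The first image is the second framed with a blue border.

A solid blue frame runs around the edge of the first image, with the content slightly shrunk inside it.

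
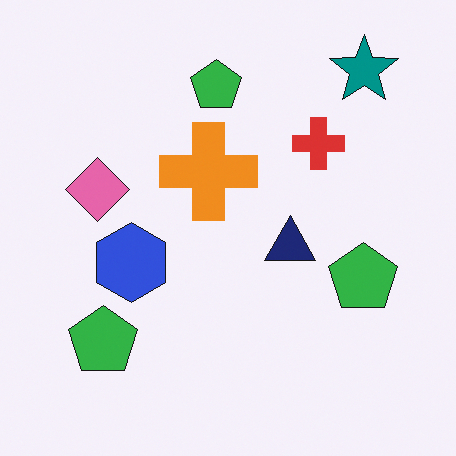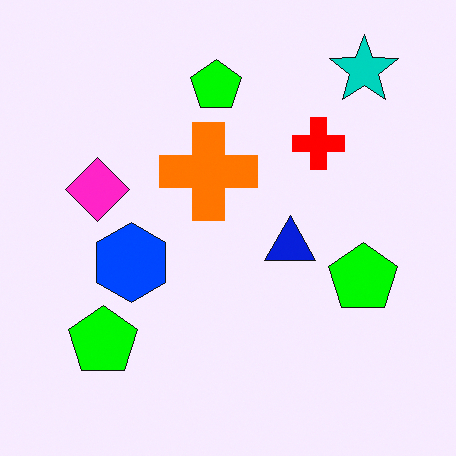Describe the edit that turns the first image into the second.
The second image is the first made much more vivid (saturation change).

All colors are more vivid — a global saturation change.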